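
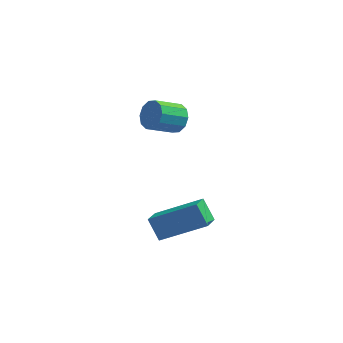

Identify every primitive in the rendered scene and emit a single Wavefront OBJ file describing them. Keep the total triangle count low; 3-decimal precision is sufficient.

v -0.908 3.657 -0.613
v -0.414 3.375 -0.259
v -1.258 2.681 0.367
v -1.752 2.963 0.013
v -0.54 3.713 -0.056
v -1.385 3.018 0.57
v -0.807 4.029 -0.065
v -1.652 3.334 0.561
v -1.112 4.203 -0.283
v -1.957 3.509 0.343
v -1.34 4.169 -0.628
v -2.184 3.475 -0.002
v -1.402 3.939 -0.967
v -2.246 3.245 -0.341
v -1.275 3.602 -1.17
v -2.12 2.907 -0.544
v -1.008 3.286 -1.161
v -1.853 2.591 -0.535
v -0.703 3.111 -0.943
v -1.548 2.417 -0.317
v -0.476 3.145 -0.598
v -1.32 2.451 0.028
v -0.767 -0.782 -2.376
v -0.858 -1.544 -2.058
v 0.949 -0.576 -1.39
v 0.858 -1.337 -1.072
v -0.278 -1.163 -3.148
v -0.369 -1.924 -2.83
v 1.438 -0.956 -2.162
v 1.347 -1.718 -1.844
f 2 1 5
f 2 5 3
f 3 5 6
f 3 6 4
f 5 1 7
f 5 7 6
f 6 7 8
f 6 8 4
f 7 1 9
f 7 9 8
f 8 9 10
f 8 10 4
f 9 1 11
f 9 11 10
f 10 11 12
f 10 12 4
f 11 1 13
f 11 13 12
f 12 13 14
f 12 14 4
f 13 1 15
f 13 15 14
f 14 15 16
f 14 16 4
f 15 1 17
f 15 17 16
f 16 17 18
f 16 18 4
f 17 1 19
f 17 19 18
f 18 19 20
f 18 20 4
f 19 1 21
f 19 21 20
f 20 21 22
f 20 22 4
f 21 1 2
f 21 2 22
f 22 2 3
f 22 3 4
f 24 26 23
f 27 24 23
f 23 26 25
f 25 27 23
f 24 30 26
f 28 24 27
f 28 30 24
f 26 30 25
f 29 27 25
f 25 30 29
f 29 28 27
f 30 28 29



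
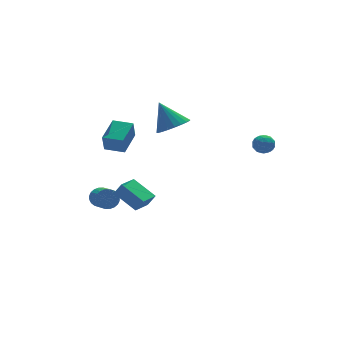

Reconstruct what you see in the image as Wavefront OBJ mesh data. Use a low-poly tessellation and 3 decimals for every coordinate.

v -3.502 1.663 0.469
v -3.729 1.417 1.548
v -2.34 2.742 0.958
v -2.566 2.496 2.037
v -2.694 0.804 0.443
v -2.92 0.558 1.522
v -1.531 1.883 0.932
v -1.758 1.637 2.011
v -4.028 -3.073 -1.567
v -4.638 -1.78 -0.805
v -3.018 -2.477 -1.771
v -3.629 -1.183 -1.009
v -3.711 -3.357 -0.831
v -4.322 -2.063 -0.069
v -2.702 -2.76 -1.035
v -3.312 -1.467 -0.273
v 0.916 2.063 0.868
v 1.466 2.854 0.504
v 0.524 3.037 2.392
v 1.076 2.939 0.35
v 0.658 2.872 0.285
v 0.284 2.666 0.321
v 0.02 2.355 0.452
v -0.089 1.994 0.654
v -0.025 1.645 0.894
v 0.202 1.368 1.129
v 0.553 1.211 1.319
v 0.966 1.202 1.431
v 1.371 1.342 1.446
v 1.697 1.607 1.361
v 1.888 1.95 1.19
v 1.91 2.313 0.964
v 1.761 2.633 0.722
v 3.468 -2.297 0.883
v 3.957 -2.203 1.32
v 3.603 -3.357 0.96
v 4.092 -3.263 1.397
v 3.467 -3.124 1.565
v 3.383 -2.468 1.517
v 4.177 -3.092 0.763
v 4.093 -2.436 0.715
v 4.395 -2.694 1.246
v 3.956 -2.714 1.741
v 3.604 -2.846 0.539
v 3.165 -2.866 1.034
v 3.701 -2.157 1.095
v 3.859 -3.403 1.185
v 3.492 -3.321 1.284
v 3.779 -3.266 1.541
v 3.363 -2.313 1.211
v 3.651 -2.257 1.467
v 3.363 -2.799 1.611
v 3.909 -3.303 0.813
v 4.197 -3.247 1.069
v 3.781 -2.294 0.739
v 4.068 -2.239 0.996
v 4.197 -2.761 0.669
v 4.246 -2.39 1.308
v 4.325 -3.013 1.353
v 4.375 -2.913 0.98
v 4.326 -2.527 0.952
v 3.988 -2.402 1.599
v 4.067 -3.025 1.644
v 3.699 -2.943 1.743
v 3.65 -2.558 1.715
v 4.245 -2.691 1.555
v 3.493 -2.535 0.636
v 3.572 -3.158 0.681
v 3.91 -3.002 0.565
v 3.861 -2.617 0.537
v 3.235 -2.547 0.927
v 3.314 -3.17 0.972
v 3.234 -3.033 1.328
v 3.185 -2.647 1.3
v 3.315 -2.869 0.725
v -3.512 2.152 -3.597
v -3.253 2.391 -3.027
v -3.588 0.868 -2.234
v -3.848 0.628 -2.803
v -3.504 2.46 -3.002
v -3.839 0.936 -2.208
v -3.756 2.481 -3.067
v -4.092 0.958 -2.274
v -3.971 2.453 -3.212
v -4.307 0.929 -2.419
v -4.116 2.379 -3.417
v -4.452 0.855 -2.624
v -4.17 2.27 -3.648
v -4.505 0.746 -2.855
v -4.123 2.143 -3.872
v -4.459 0.619 -3.079
v -3.983 2.017 -4.054
v -4.319 0.494 -3.261
v -3.772 1.912 -4.166
v -4.107 0.389 -3.373
v -3.521 1.844 -4.192
v -3.856 0.32 -3.398
v -3.268 1.822 -4.126
v -3.604 0.299 -3.333
v -3.053 1.851 -3.981
v -3.389 0.327 -3.188
v -2.908 1.925 -3.776
v -3.244 0.401 -2.983
v -2.855 2.034 -3.545
v -3.19 0.51 -2.752
v -2.901 2.161 -3.321
v -3.237 0.637 -2.528
v -3.041 2.286 -3.139
v -3.377 0.763 -2.346
f 2 4 1
f 5 2 1
f 1 4 3
f 3 5 1
f 2 8 4
f 6 2 5
f 6 8 2
f 4 8 3
f 7 5 3
f 3 8 7
f 7 6 5
f 8 6 7
f 10 12 9
f 13 10 9
f 9 12 11
f 11 13 9
f 10 16 12
f 14 10 13
f 14 16 10
f 12 16 11
f 15 13 11
f 11 16 15
f 15 14 13
f 16 14 15
f 18 17 20
f 18 20 19
f 20 17 21
f 20 21 19
f 21 17 22
f 21 22 19
f 22 17 23
f 22 23 19
f 23 17 24
f 23 24 19
f 24 17 25
f 24 25 19
f 25 17 26
f 25 26 19
f 26 17 27
f 26 27 19
f 27 17 28
f 27 28 19
f 28 17 29
f 28 29 19
f 29 17 30
f 29 30 19
f 30 17 31
f 30 31 19
f 31 17 32
f 31 32 19
f 32 17 33
f 32 33 19
f 33 17 18
f 33 18 19
f 34 71 50
f 71 45 74
f 50 74 39
f 71 74 50
f 34 50 46
f 50 39 51
f 46 51 35
f 50 51 46
f 34 46 55
f 46 35 56
f 55 56 41
f 46 56 55
f 34 55 67
f 55 41 70
f 67 70 44
f 55 70 67
f 34 67 71
f 67 44 75
f 71 75 45
f 67 75 71
f 35 51 62
f 51 39 65
f 62 65 43
f 51 65 62
f 39 74 52
f 74 45 73
f 52 73 38
f 74 73 52
f 45 75 72
f 75 44 68
f 72 68 36
f 75 68 72
f 44 70 69
f 70 41 57
f 69 57 40
f 70 57 69
f 41 56 61
f 56 35 58
f 61 58 42
f 56 58 61
f 37 63 49
f 63 43 64
f 49 64 38
f 63 64 49
f 37 49 47
f 49 38 48
f 47 48 36
f 49 48 47
f 37 47 54
f 47 36 53
f 54 53 40
f 47 53 54
f 37 54 59
f 54 40 60
f 59 60 42
f 54 60 59
f 37 59 63
f 59 42 66
f 63 66 43
f 59 66 63
f 38 64 52
f 64 43 65
f 52 65 39
f 64 65 52
f 36 48 72
f 48 38 73
f 72 73 45
f 48 73 72
f 40 53 69
f 53 36 68
f 69 68 44
f 53 68 69
f 42 60 61
f 60 40 57
f 61 57 41
f 60 57 61
f 43 66 62
f 66 42 58
f 62 58 35
f 66 58 62
f 77 76 80
f 77 80 78
f 78 80 81
f 78 81 79
f 80 76 82
f 80 82 81
f 81 82 83
f 81 83 79
f 82 76 84
f 82 84 83
f 83 84 85
f 83 85 79
f 84 76 86
f 84 86 85
f 85 86 87
f 85 87 79
f 86 76 88
f 86 88 87
f 87 88 89
f 87 89 79
f 88 76 90
f 88 90 89
f 89 90 91
f 89 91 79
f 90 76 92
f 90 92 91
f 91 92 93
f 91 93 79
f 92 76 94
f 92 94 93
f 93 94 95
f 93 95 79
f 94 76 96
f 94 96 95
f 95 96 97
f 95 97 79
f 96 76 98
f 96 98 97
f 97 98 99
f 97 99 79
f 98 76 100
f 98 100 99
f 99 100 101
f 99 101 79
f 100 76 102
f 100 102 101
f 101 102 103
f 101 103 79
f 102 76 104
f 102 104 103
f 103 104 105
f 103 105 79
f 104 76 106
f 104 106 105
f 105 106 107
f 105 107 79
f 106 76 108
f 106 108 107
f 107 108 109
f 107 109 79
f 108 76 77
f 108 77 109
f 109 77 78
f 109 78 79



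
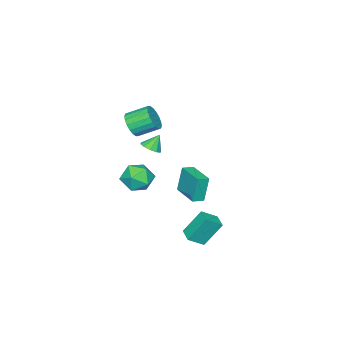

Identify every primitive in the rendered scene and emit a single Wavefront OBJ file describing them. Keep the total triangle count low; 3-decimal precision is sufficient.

v -0.993 -1.433 3.599
v -0.383 -1.47 4.314
v -1.157 -0.324 5.035
v -1.767 -0.287 4.321
v -0.208 -1.191 4.056
v -0.982 -0.044 4.778
v -0.189 -0.959 3.709
v -0.963 0.188 4.43
v -0.329 -0.821 3.339
v -1.103 0.325 4.06
v -0.6 -0.804 3.022
v -1.374 0.342 3.743
v -0.949 -0.912 2.818
v -1.724 0.234 3.539
v -1.307 -1.124 2.77
v -2.081 0.023 3.491
v -1.603 -1.396 2.885
v -2.377 -0.25 3.606
v -1.778 -1.676 3.142
v -2.552 -0.529 3.864
v -1.797 -1.908 3.49
v -2.571 -0.761 4.211
v -1.657 -2.045 3.86
v -2.431 -0.899 4.581
v -1.386 -2.062 4.177
v -2.16 -0.916 4.898
v -1.036 -1.954 4.381
v -1.811 -0.808 5.102
v -0.679 -1.743 4.429
v -1.453 -0.596 5.15
v -1.722 3.152 -5.05
v -0.848 2.567 -4.339
v -2.545 3.926 -3.399
v -1.67 3.341 -2.689
v -1.09 3.999 -5.131
v -0.215 3.414 -4.421
v -1.912 4.773 -3.481
v -1.038 4.188 -2.77
v -2.998 -1.548 0.499
v -2.419 -1.155 0.741
v -3.582 -1.292 1.481
v -2.692 -0.874 0.506
v -3.082 -0.85 0.268
v -3.44 -1.093 0.118
v -3.629 -1.509 0.114
v -3.577 -1.94 0.257
v -3.304 -2.222 0.493
v -2.914 -2.246 0.731
v -2.557 -2.003 0.881
v -2.368 -1.587 0.885
v -4.156 0.54 -3.075
v -4.541 0.638 -1.237
v -3.312 2.351 -2.995
v -3.696 2.449 -1.157
v -3.424 0.191 -2.903
v -3.808 0.289 -1.065
v -2.579 2.002 -2.823
v -2.964 2.1 -0.985
v -2.18 -1.284 -0.937
v -1.714 -0.791 -1.925
v -2.386 -2.969 -1.875
v -1.92 -2.476 -2.863
v -1.226 -2.668 -1.904
v -1.099 -1.627 -1.324
v -3.001 -2.133 -2.476
v -2.874 -1.092 -1.896
v -2.221 -1.316 -2.876
v -1.124 -1.647 -2.523
v -2.976 -2.113 -1.277
v -1.879 -2.444 -0.924
f 2 1 5
f 2 5 3
f 3 5 6
f 3 6 4
f 5 1 7
f 5 7 6
f 6 7 8
f 6 8 4
f 7 1 9
f 7 9 8
f 8 9 10
f 8 10 4
f 9 1 11
f 9 11 10
f 10 11 12
f 10 12 4
f 11 1 13
f 11 13 12
f 12 13 14
f 12 14 4
f 13 1 15
f 13 15 14
f 14 15 16
f 14 16 4
f 15 1 17
f 15 17 16
f 16 17 18
f 16 18 4
f 17 1 19
f 17 19 18
f 18 19 20
f 18 20 4
f 19 1 21
f 19 21 20
f 20 21 22
f 20 22 4
f 21 1 23
f 21 23 22
f 22 23 24
f 22 24 4
f 23 1 25
f 23 25 24
f 24 25 26
f 24 26 4
f 25 1 27
f 25 27 26
f 26 27 28
f 26 28 4
f 27 1 29
f 27 29 28
f 28 29 30
f 28 30 4
f 29 1 2
f 29 2 30
f 30 2 3
f 30 3 4
f 32 34 31
f 35 32 31
f 31 34 33
f 33 35 31
f 32 38 34
f 36 32 35
f 36 38 32
f 34 38 33
f 37 35 33
f 33 38 37
f 37 36 35
f 38 36 37
f 40 39 42
f 40 42 41
f 42 39 43
f 42 43 41
f 43 39 44
f 43 44 41
f 44 39 45
f 44 45 41
f 45 39 46
f 45 46 41
f 46 39 47
f 46 47 41
f 47 39 48
f 47 48 41
f 48 39 49
f 48 49 41
f 49 39 50
f 49 50 41
f 50 39 40
f 50 40 41
f 52 54 51
f 55 52 51
f 51 54 53
f 53 55 51
f 52 58 54
f 56 52 55
f 56 58 52
f 54 58 53
f 57 55 53
f 53 58 57
f 57 56 55
f 58 56 57
f 59 70 64
f 59 64 60
f 59 60 66
f 59 66 69
f 59 69 70
f 60 64 68
f 64 70 63
f 70 69 61
f 69 66 65
f 66 60 67
f 62 68 63
f 62 63 61
f 62 61 65
f 62 65 67
f 62 67 68
f 63 68 64
f 61 63 70
f 65 61 69
f 67 65 66
f 68 67 60



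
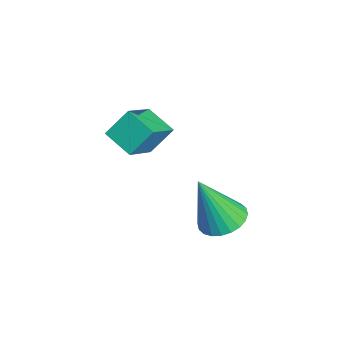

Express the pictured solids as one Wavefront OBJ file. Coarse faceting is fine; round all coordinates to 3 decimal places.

v -0.394 -3.438 -0.392
v -0.535 -2.678 0.487
v -1.464 -2.638 -1.254
v -1.605 -1.879 -0.375
v 0.445 -2.781 -0.825
v 0.304 -2.022 0.054
v -0.625 -1.982 -1.687
v -0.766 -1.222 -0.808
v 0.399 0.173 -4.482
v 1.131 0.588 -4.309
v 0.381 -0.633 -2.478
v 0.903 0.817 -4.219
v 0.598 0.948 -4.169
v 0.263 0.961 -4.167
v -0.052 0.854 -4.212
v -0.298 0.643 -4.299
v -0.438 0.36 -4.414
v -0.45 0.049 -4.539
v -0.334 -0.243 -4.655
v -0.106 -0.472 -4.746
v 0.199 -0.603 -4.795
v 0.534 -0.616 -4.798
v 0.849 -0.509 -4.752
v 1.095 -0.298 -4.665
v 1.235 -0.015 -4.55
v 1.248 0.296 -4.425
f 2 4 1
f 5 2 1
f 1 4 3
f 3 5 1
f 2 8 4
f 6 2 5
f 6 8 2
f 4 8 3
f 7 5 3
f 3 8 7
f 7 6 5
f 8 6 7
f 10 9 12
f 10 12 11
f 12 9 13
f 12 13 11
f 13 9 14
f 13 14 11
f 14 9 15
f 14 15 11
f 15 9 16
f 15 16 11
f 16 9 17
f 16 17 11
f 17 9 18
f 17 18 11
f 18 9 19
f 18 19 11
f 19 9 20
f 19 20 11
f 20 9 21
f 20 21 11
f 21 9 22
f 21 22 11
f 22 9 23
f 22 23 11
f 23 9 24
f 23 24 11
f 24 9 25
f 24 25 11
f 25 9 26
f 25 26 11
f 26 9 10
f 26 10 11



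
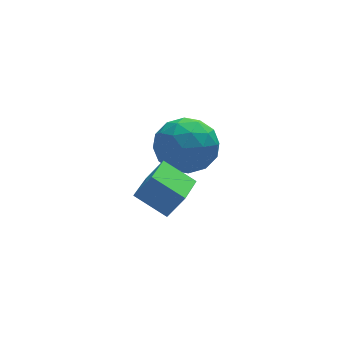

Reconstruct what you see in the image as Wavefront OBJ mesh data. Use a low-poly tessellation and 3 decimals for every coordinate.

v -4.142 -0.911 2.262
v -5.001 -0.217 2.91
v -3.413 0.363 1.865
v -4.272 1.056 2.512
v -3.588 -0.976 3.068
v -4.447 -0.283 3.715
v -2.859 0.297 2.67
v -3.718 0.991 3.318
v -2.251 4.31 1.873
v -1.775 3.574 1.118
v -2.885 2.866 2.882
v -2.409 2.13 2.127
v -1.734 2.774 2.81
v -1.342 3.667 2.187
v -3.318 2.773 1.813
v -2.926 3.666 1.19
v -2.435 2.624 1.081
v -1.456 2.625 1.697
v -3.204 3.815 2.303
v -2.225 3.816 2.919
v -1.957 4.069 1.407
v -2.703 2.371 2.593
v -2.306 2.75 2.994
v -2.026 2.318 2.551
v -1.703 4.123 2.035
v -1.423 3.69 1.592
v -1.399 3.221 2.586
v -3.237 2.75 2.408
v -2.957 2.317 1.965
v -2.634 4.122 1.449
v -2.354 3.69 1.006
v -3.261 3.219 1.414
v -2.065 3.078 0.942
v -2.438 2.229 1.534
v -2.972 2.607 1.35
v -2.742 3.132 0.984
v -1.49 3.078 1.304
v -1.863 2.23 1.897
v -1.466 2.608 2.298
v -1.236 3.133 1.932
v -1.878 2.52 1.282
v -2.797 4.21 2.103
v -3.17 3.362 2.696
v -3.424 3.307 2.068
v -3.194 3.832 1.702
v -2.222 4.211 2.466
v -2.595 3.362 3.058
v -1.918 3.308 3.016
v -1.688 3.833 2.65
v -2.782 3.92 2.718
f 2 4 1
f 5 2 1
f 1 4 3
f 3 5 1
f 2 8 4
f 6 2 5
f 6 8 2
f 4 8 3
f 7 5 3
f 3 8 7
f 7 6 5
f 8 6 7
f 9 46 25
f 46 20 49
f 25 49 14
f 46 49 25
f 9 25 21
f 25 14 26
f 21 26 10
f 25 26 21
f 9 21 30
f 21 10 31
f 30 31 16
f 21 31 30
f 9 30 42
f 30 16 45
f 42 45 19
f 30 45 42
f 9 42 46
f 42 19 50
f 46 50 20
f 42 50 46
f 10 26 37
f 26 14 40
f 37 40 18
f 26 40 37
f 14 49 27
f 49 20 48
f 27 48 13
f 49 48 27
f 20 50 47
f 50 19 43
f 47 43 11
f 50 43 47
f 19 45 44
f 45 16 32
f 44 32 15
f 45 32 44
f 16 31 36
f 31 10 33
f 36 33 17
f 31 33 36
f 12 38 24
f 38 18 39
f 24 39 13
f 38 39 24
f 12 24 22
f 24 13 23
f 22 23 11
f 24 23 22
f 12 22 29
f 22 11 28
f 29 28 15
f 22 28 29
f 12 29 34
f 29 15 35
f 34 35 17
f 29 35 34
f 12 34 38
f 34 17 41
f 38 41 18
f 34 41 38
f 13 39 27
f 39 18 40
f 27 40 14
f 39 40 27
f 11 23 47
f 23 13 48
f 47 48 20
f 23 48 47
f 15 28 44
f 28 11 43
f 44 43 19
f 28 43 44
f 17 35 36
f 35 15 32
f 36 32 16
f 35 32 36
f 18 41 37
f 41 17 33
f 37 33 10
f 41 33 37



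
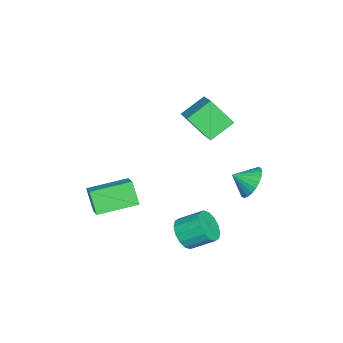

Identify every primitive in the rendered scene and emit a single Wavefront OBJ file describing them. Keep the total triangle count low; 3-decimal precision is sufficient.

v 0.179 -3.076 -0.803
v 1.087 -2.661 -0.213
v -0.779 -1.352 -0.541
v 0.128 -0.937 0.049
v 0.692 -2.623 -1.909
v 1.599 -2.208 -1.319
v -0.267 -0.899 -1.647
v 0.641 -0.484 -1.057
v -2.434 4.036 -1.177
v -1.526 4.237 -1.17
v -2.246 3.164 -0.643
v -1.637 4.4 -0.865
v -1.87 4.507 -0.608
v -2.188 4.543 -0.437
v -2.544 4.501 -0.38
v -2.883 4.389 -0.443
v -3.154 4.223 -0.618
v -3.315 4.028 -0.879
v -3.342 3.835 -1.185
v -3.231 3.672 -1.489
v -2.999 3.565 -1.747
v -2.681 3.529 -1.917
v -2.325 3.571 -1.975
v -1.986 3.683 -1.911
v -1.715 3.849 -1.736
v -1.554 4.044 -1.476
v 0.753 1.617 -2.65
v 1.305 2.008 -3.181
v 1.219 3.134 -2.441
v 0.667 2.743 -1.91
v 0.903 2.09 -3.352
v 0.817 3.216 -2.612
v 0.46 2.046 -3.336
v 0.374 3.171 -2.596
v 0.096 1.886 -3.136
v 0.01 3.012 -2.395
v -0.092 1.655 -2.805
v -0.178 2.78 -2.065
v -0.054 1.413 -2.433
v -0.14 2.539 -1.693
v 0.201 1.226 -2.119
v 0.115 2.352 -1.379
v 0.603 1.144 -1.948
v 0.517 2.27 -1.208
v 1.046 1.189 -1.964
v 0.96 2.314 -1.224
v 1.41 1.348 -2.165
v 1.324 2.474 -1.424
v 1.598 1.58 -2.495
v 1.512 2.705 -1.755
v 1.56 1.821 -2.867
v 1.474 2.947 -2.127
v -3.548 0.459 2.199
v -4.396 1.366 2.947
v -3.388 1.59 1.008
v -4.236 2.497 1.756
v -2.284 1.043 2.924
v -3.132 1.95 3.672
v -2.124 2.174 1.733
v -2.972 3.081 2.481
f 2 4 1
f 5 2 1
f 1 4 3
f 3 5 1
f 2 8 4
f 6 2 5
f 6 8 2
f 4 8 3
f 7 5 3
f 3 8 7
f 7 6 5
f 8 6 7
f 10 9 12
f 10 12 11
f 12 9 13
f 12 13 11
f 13 9 14
f 13 14 11
f 14 9 15
f 14 15 11
f 15 9 16
f 15 16 11
f 16 9 17
f 16 17 11
f 17 9 18
f 17 18 11
f 18 9 19
f 18 19 11
f 19 9 20
f 19 20 11
f 20 9 21
f 20 21 11
f 21 9 22
f 21 22 11
f 22 9 23
f 22 23 11
f 23 9 24
f 23 24 11
f 24 9 25
f 24 25 11
f 25 9 26
f 25 26 11
f 26 9 10
f 26 10 11
f 28 27 31
f 28 31 29
f 29 31 32
f 29 32 30
f 31 27 33
f 31 33 32
f 32 33 34
f 32 34 30
f 33 27 35
f 33 35 34
f 34 35 36
f 34 36 30
f 35 27 37
f 35 37 36
f 36 37 38
f 36 38 30
f 37 27 39
f 37 39 38
f 38 39 40
f 38 40 30
f 39 27 41
f 39 41 40
f 40 41 42
f 40 42 30
f 41 27 43
f 41 43 42
f 42 43 44
f 42 44 30
f 43 27 45
f 43 45 44
f 44 45 46
f 44 46 30
f 45 27 47
f 45 47 46
f 46 47 48
f 46 48 30
f 47 27 49
f 47 49 48
f 48 49 50
f 48 50 30
f 49 27 51
f 49 51 50
f 50 51 52
f 50 52 30
f 51 27 28
f 51 28 52
f 52 28 29
f 52 29 30
f 54 56 53
f 57 54 53
f 53 56 55
f 55 57 53
f 54 60 56
f 58 54 57
f 58 60 54
f 56 60 55
f 59 57 55
f 55 60 59
f 59 58 57
f 60 58 59



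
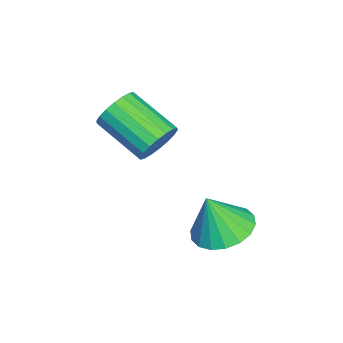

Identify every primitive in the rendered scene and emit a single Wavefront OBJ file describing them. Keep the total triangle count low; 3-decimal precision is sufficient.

v 1.268 -2.686 2.225
v 1.666 -3.202 1.727
v 0.75 -4.71 2.558
v 0.352 -4.194 3.055
v 1.889 -3.179 2.015
v 0.973 -4.687 2.846
v 1.989 -3.058 2.344
v 1.073 -4.566 3.175
v 1.946 -2.864 2.65
v 1.03 -4.371 3.481
v 1.769 -2.634 2.872
v 0.853 -4.141 3.703
v 1.493 -2.415 2.965
v 0.576 -3.922 3.796
v 1.172 -2.249 2.912
v 0.256 -3.757 3.742
v 0.87 -2.17 2.722
v -0.046 -3.678 3.553
v 0.647 -2.193 2.434
v -0.269 -3.701 3.265
v 0.547 -2.314 2.105
v -0.369 -3.822 2.936
v 0.59 -2.509 1.799
v -0.326 -4.016 2.63
v 0.767 -2.739 1.577
v -0.149 -4.246 2.408
v 1.044 -2.958 1.484
v 0.127 -4.465 2.315
v 1.364 -3.123 1.538
v 0.448 -4.631 2.368
v 2.33 -0.543 -0.719
v 3.133 -1.185 -1.017
v 2.49 -1.057 0.819
v 3.357 -0.779 -0.905
v 3.377 -0.328 -0.756
v 3.19 0.082 -0.6
v 2.833 0.367 -0.468
v 2.376 0.472 -0.385
v 1.91 0.376 -0.369
v 1.527 0.098 -0.422
v 1.303 -0.307 -0.534
v 1.283 -0.759 -0.682
v 1.469 -1.168 -0.838
v 1.827 -1.453 -0.971
v 2.284 -1.559 -1.054
v 2.75 -1.463 -1.07
f 2 1 5
f 2 5 3
f 3 5 6
f 3 6 4
f 5 1 7
f 5 7 6
f 6 7 8
f 6 8 4
f 7 1 9
f 7 9 8
f 8 9 10
f 8 10 4
f 9 1 11
f 9 11 10
f 10 11 12
f 10 12 4
f 11 1 13
f 11 13 12
f 12 13 14
f 12 14 4
f 13 1 15
f 13 15 14
f 14 15 16
f 14 16 4
f 15 1 17
f 15 17 16
f 16 17 18
f 16 18 4
f 17 1 19
f 17 19 18
f 18 19 20
f 18 20 4
f 19 1 21
f 19 21 20
f 20 21 22
f 20 22 4
f 21 1 23
f 21 23 22
f 22 23 24
f 22 24 4
f 23 1 25
f 23 25 24
f 24 25 26
f 24 26 4
f 25 1 27
f 25 27 26
f 26 27 28
f 26 28 4
f 27 1 29
f 27 29 28
f 28 29 30
f 28 30 4
f 29 1 2
f 29 2 30
f 30 2 3
f 30 3 4
f 32 31 34
f 32 34 33
f 34 31 35
f 34 35 33
f 35 31 36
f 35 36 33
f 36 31 37
f 36 37 33
f 37 31 38
f 37 38 33
f 38 31 39
f 38 39 33
f 39 31 40
f 39 40 33
f 40 31 41
f 40 41 33
f 41 31 42
f 41 42 33
f 42 31 43
f 42 43 33
f 43 31 44
f 43 44 33
f 44 31 45
f 44 45 33
f 45 31 46
f 45 46 33
f 46 31 32
f 46 32 33



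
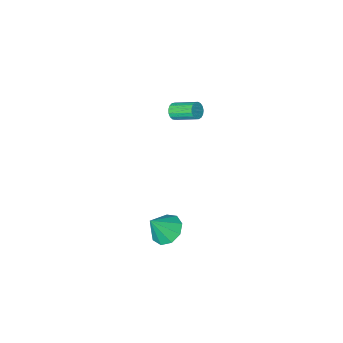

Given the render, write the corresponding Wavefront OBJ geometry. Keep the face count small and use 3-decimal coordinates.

v 2.672 3.915 -1.12
v 3.306 4.457 -1.553
v 3.568 3.825 0.08
v 2.896 4.823 -1.219
v 2.381 4.764 -0.838
v 2.002 4.308 -0.589
v 1.937 3.668 -0.589
v 2.215 3.144 -0.836
v 2.707 2.981 -1.217
v 3.183 3.255 -1.551
v 3.419 3.838 -1.684
v -2.023 -3.451 -0.092
v -1.644 -3.431 0.293
v -2.399 -2.288 0.976
v -2.777 -2.309 0.592
v -1.558 -3.266 0.113
v -2.313 -2.124 0.796
v -1.579 -3.144 -0.114
v -2.334 -2.002 0.569
v -1.701 -3.092 -0.336
v -2.456 -1.95 0.347
v -1.897 -3.123 -0.502
v -2.652 -1.981 0.181
v -2.122 -3.228 -0.573
v -2.877 -2.086 0.11
v -2.324 -3.385 -0.535
v -3.079 -2.243 0.148
v -2.457 -3.557 -0.395
v -3.212 -2.415 0.288
v -2.49 -3.704 -0.185
v -3.245 -2.562 0.498
v -2.417 -3.794 0.046
v -3.171 -2.652 0.729
v -2.253 -3.805 0.245
v -3.008 -2.663 0.929
v -2.036 -3.735 0.368
v -2.791 -2.593 1.051
v -1.816 -3.6 0.385
v -2.571 -2.458 1.068
f 2 1 4
f 2 4 3
f 4 1 5
f 4 5 3
f 5 1 6
f 5 6 3
f 6 1 7
f 6 7 3
f 7 1 8
f 7 8 3
f 8 1 9
f 8 9 3
f 9 1 10
f 9 10 3
f 10 1 11
f 10 11 3
f 11 1 2
f 11 2 3
f 13 12 16
f 13 16 14
f 14 16 17
f 14 17 15
f 16 12 18
f 16 18 17
f 17 18 19
f 17 19 15
f 18 12 20
f 18 20 19
f 19 20 21
f 19 21 15
f 20 12 22
f 20 22 21
f 21 22 23
f 21 23 15
f 22 12 24
f 22 24 23
f 23 24 25
f 23 25 15
f 24 12 26
f 24 26 25
f 25 26 27
f 25 27 15
f 26 12 28
f 26 28 27
f 27 28 29
f 27 29 15
f 28 12 30
f 28 30 29
f 29 30 31
f 29 31 15
f 30 12 32
f 30 32 31
f 31 32 33
f 31 33 15
f 32 12 34
f 32 34 33
f 33 34 35
f 33 35 15
f 34 12 36
f 34 36 35
f 35 36 37
f 35 37 15
f 36 12 38
f 36 38 37
f 37 38 39
f 37 39 15
f 38 12 13
f 38 13 39
f 39 13 14
f 39 14 15



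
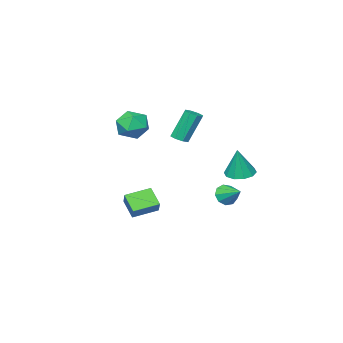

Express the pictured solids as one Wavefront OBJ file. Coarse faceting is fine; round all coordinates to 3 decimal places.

v -1.776 2.182 -2.682
v -1.437 2.484 -3.328
v -1.664 3.478 -2.018
v -1.974 2.544 -3.355
v -2.417 2.435 -3.067
v -2.561 2.207 -2.599
v -2.337 1.968 -2.169
v -1.851 1.829 -1.979
v -1.329 1.855 -2.118
v -1.017 2.034 -2.521
v -1.059 2.283 -2.999
v -1.188 -1.193 1.086
v -0.682 -1.431 1.331
v -1.447 -1.025 3.299
v -1.952 -0.787 3.054
v -0.644 -0.972 1.252
v -1.409 -0.567 3.22
v -0.924 -0.643 1.075
v -1.688 -0.238 3.043
v -1.358 -0.636 0.905
v -2.123 -0.23 2.873
v -1.693 -0.955 0.841
v -2.458 -0.549 2.809
v -1.731 -1.413 0.92
v -2.496 -1.008 2.888
v -1.452 -1.742 1.097
v -2.216 -1.337 3.065
v -1.017 -1.75 1.267
v -1.782 -1.344 3.235
v 0.626 -3.231 2.776
v 1.183 -4.148 2.318
v -0.703 -3.372 1.442
v -0.146 -4.289 0.984
v -0.667 -4.383 2.024
v 0.154 -4.295 2.848
v 0.326 -3.225 0.912
v 1.147 -3.137 1.736
v 0.998 -4.144 1.166
v 0.384 -4.86 1.853
v 0.096 -2.66 1.907
v -0.518 -3.376 2.594
v 0.868 -0.732 -4.065
v 0.678 -1.724 -3.111
v 1.392 -0.03 -3.23
v 1.202 -1.022 -2.276
v 2.338 -1.378 -4.444
v 2.148 -2.37 -3.49
v 2.862 -0.676 -3.609
v 2.672 -1.668 -2.655
v -1.21 3.905 -0.28
v -0.751 4.692 -0.467
v -0.77 4.095 1.6
v -1.298 4.828 -0.353
v -1.811 4.612 -0.211
v -2.094 4.125 -0.095
v -2.04 3.555 -0.051
v -1.669 3.118 -0.093
v -1.122 2.982 -0.208
v -0.609 3.199 -0.349
v -0.325 3.685 -0.465
v -0.379 4.256 -0.509
f 2 1 4
f 2 4 3
f 4 1 5
f 4 5 3
f 5 1 6
f 5 6 3
f 6 1 7
f 6 7 3
f 7 1 8
f 7 8 3
f 8 1 9
f 8 9 3
f 9 1 10
f 9 10 3
f 10 1 11
f 10 11 3
f 11 1 2
f 11 2 3
f 13 12 16
f 13 16 14
f 14 16 17
f 14 17 15
f 16 12 18
f 16 18 17
f 17 18 19
f 17 19 15
f 18 12 20
f 18 20 19
f 19 20 21
f 19 21 15
f 20 12 22
f 20 22 21
f 21 22 23
f 21 23 15
f 22 12 24
f 22 24 23
f 23 24 25
f 23 25 15
f 24 12 26
f 24 26 25
f 25 26 27
f 25 27 15
f 26 12 28
f 26 28 27
f 27 28 29
f 27 29 15
f 28 12 13
f 28 13 29
f 29 13 14
f 29 14 15
f 30 41 35
f 30 35 31
f 30 31 37
f 30 37 40
f 30 40 41
f 31 35 39
f 35 41 34
f 41 40 32
f 40 37 36
f 37 31 38
f 33 39 34
f 33 34 32
f 33 32 36
f 33 36 38
f 33 38 39
f 34 39 35
f 32 34 41
f 36 32 40
f 38 36 37
f 39 38 31
f 43 45 42
f 46 43 42
f 42 45 44
f 44 46 42
f 43 49 45
f 47 43 46
f 47 49 43
f 45 49 44
f 48 46 44
f 44 49 48
f 48 47 46
f 49 47 48
f 51 50 53
f 51 53 52
f 53 50 54
f 53 54 52
f 54 50 55
f 54 55 52
f 55 50 56
f 55 56 52
f 56 50 57
f 56 57 52
f 57 50 58
f 57 58 52
f 58 50 59
f 58 59 52
f 59 50 60
f 59 60 52
f 60 50 61
f 60 61 52
f 61 50 51
f 61 51 52



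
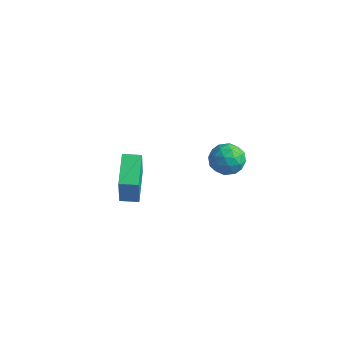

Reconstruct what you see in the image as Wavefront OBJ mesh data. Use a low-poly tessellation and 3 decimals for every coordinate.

v -2.984 -4.06 -0.811
v -2.605 -4.483 0.918
v -4.053 -2.689 -0.24
v -3.674 -3.112 1.489
v -2.286 -3.508 -0.829
v -1.907 -3.931 0.9
v -3.355 -2.137 -0.258
v -2.976 -2.56 1.471
v -2.54 3.075 -1.365
v -1.912 2.986 -2.068
v -2.308 1.614 -0.972
v -1.68 1.525 -1.675
v -1.478 2.065 -0.924
v -1.621 2.968 -1.167
v -2.599 1.632 -1.873
v -2.742 2.535 -2.116
v -1.948 2.094 -2.381
v -1.255 2.362 -1.795
v -2.965 2.238 -1.245
v -2.272 2.506 -0.659
v -2.246 3.159 -1.751
v -1.974 1.441 -1.289
v -1.855 1.758 -0.848
v -1.485 1.706 -1.261
v -2.075 3.148 -1.222
v -1.706 3.096 -1.635
v -1.451 2.555 -0.963
v -2.514 1.504 -1.405
v -2.145 1.452 -1.818
v -2.735 2.894 -1.779
v -2.365 2.842 -2.192
v -2.769 2.045 -2.077
v -1.899 2.582 -2.348
v -1.762 1.723 -2.117
v -2.302 1.786 -2.233
v -2.387 2.317 -2.376
v -1.491 2.74 -2.004
v -1.355 1.881 -1.772
v -1.236 2.198 -1.332
v -1.32 2.729 -1.474
v -1.513 2.215 -2.188
v -2.865 2.719 -1.268
v -2.729 1.86 -1.036
v -2.9 1.871 -1.566
v -2.984 2.402 -1.708
v -2.458 2.877 -0.923
v -2.321 2.018 -0.692
v -1.833 2.283 -0.664
v -1.918 2.814 -0.807
v -2.707 2.385 -0.852
f 2 4 1
f 5 2 1
f 1 4 3
f 3 5 1
f 2 8 4
f 6 2 5
f 6 8 2
f 4 8 3
f 7 5 3
f 3 8 7
f 7 6 5
f 8 6 7
f 9 46 25
f 46 20 49
f 25 49 14
f 46 49 25
f 9 25 21
f 25 14 26
f 21 26 10
f 25 26 21
f 9 21 30
f 21 10 31
f 30 31 16
f 21 31 30
f 9 30 42
f 30 16 45
f 42 45 19
f 30 45 42
f 9 42 46
f 42 19 50
f 46 50 20
f 42 50 46
f 10 26 37
f 26 14 40
f 37 40 18
f 26 40 37
f 14 49 27
f 49 20 48
f 27 48 13
f 49 48 27
f 20 50 47
f 50 19 43
f 47 43 11
f 50 43 47
f 19 45 44
f 45 16 32
f 44 32 15
f 45 32 44
f 16 31 36
f 31 10 33
f 36 33 17
f 31 33 36
f 12 38 24
f 38 18 39
f 24 39 13
f 38 39 24
f 12 24 22
f 24 13 23
f 22 23 11
f 24 23 22
f 12 22 29
f 22 11 28
f 29 28 15
f 22 28 29
f 12 29 34
f 29 15 35
f 34 35 17
f 29 35 34
f 12 34 38
f 34 17 41
f 38 41 18
f 34 41 38
f 13 39 27
f 39 18 40
f 27 40 14
f 39 40 27
f 11 23 47
f 23 13 48
f 47 48 20
f 23 48 47
f 15 28 44
f 28 11 43
f 44 43 19
f 28 43 44
f 17 35 36
f 35 15 32
f 36 32 16
f 35 32 36
f 18 41 37
f 41 17 33
f 37 33 10
f 41 33 37



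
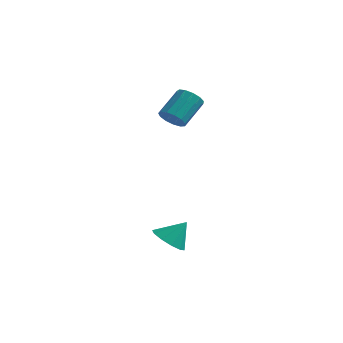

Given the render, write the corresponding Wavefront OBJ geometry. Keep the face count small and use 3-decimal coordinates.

v -0.123 1.982 3.289
v 0.349 1.438 3.829
v 0.676 3.015 5.13
v 0.203 3.558 4.591
v 0.681 1.639 3.502
v 1.008 3.216 4.804
v 0.758 1.949 3.108
v 1.084 3.525 4.41
v 0.555 2.269 2.771
v 0.881 3.845 4.073
v 0.136 2.498 2.599
v 0.462 4.074 3.901
v -0.365 2.563 2.646
v -0.038 4.139 3.947
v -0.789 2.444 2.897
v -0.462 4.02 4.199
v -1.002 2.178 3.273
v -0.675 3.754 4.574
v -0.935 1.849 3.653
v -0.609 3.425 4.955
v -0.611 1.563 3.919
v -0.285 3.139 5.22
v -0.132 1.41 3.984
v 0.194 2.986 5.286
v 3.065 -4.152 -3.129
v 3.533 -3.438 -3.823
v 3.795 -3.428 -1.891
v 2.938 -3.178 -3.624
v 2.391 -3.289 -3.236
v 2.101 -3.73 -2.807
v 2.18 -4.333 -2.502
v 2.596 -4.866 -2.436
v 3.192 -5.126 -2.635
v 3.739 -5.015 -3.023
v 4.028 -4.573 -3.451
v 3.95 -3.971 -3.757
f 2 1 5
f 2 5 3
f 3 5 6
f 3 6 4
f 5 1 7
f 5 7 6
f 6 7 8
f 6 8 4
f 7 1 9
f 7 9 8
f 8 9 10
f 8 10 4
f 9 1 11
f 9 11 10
f 10 11 12
f 10 12 4
f 11 1 13
f 11 13 12
f 12 13 14
f 12 14 4
f 13 1 15
f 13 15 14
f 14 15 16
f 14 16 4
f 15 1 17
f 15 17 16
f 16 17 18
f 16 18 4
f 17 1 19
f 17 19 18
f 18 19 20
f 18 20 4
f 19 1 21
f 19 21 20
f 20 21 22
f 20 22 4
f 21 1 23
f 21 23 22
f 22 23 24
f 22 24 4
f 23 1 2
f 23 2 24
f 24 2 3
f 24 3 4
f 26 25 28
f 26 28 27
f 28 25 29
f 28 29 27
f 29 25 30
f 29 30 27
f 30 25 31
f 30 31 27
f 31 25 32
f 31 32 27
f 32 25 33
f 32 33 27
f 33 25 34
f 33 34 27
f 34 25 35
f 34 35 27
f 35 25 36
f 35 36 27
f 36 25 26
f 36 26 27



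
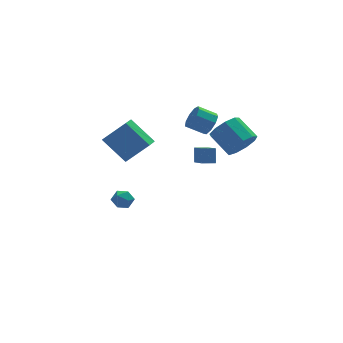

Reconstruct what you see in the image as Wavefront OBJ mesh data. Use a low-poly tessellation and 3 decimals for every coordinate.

v 0.936 -4.324 3.047
v 1.116 -3.824 3.906
v 1.131 -2.692 2.055
v 1.311 -2.191 2.914
v 1.729 -4.469 2.966
v 1.909 -3.968 3.825
v 1.924 -2.836 1.974
v 2.104 -2.336 2.833
v 3.336 0.481 2.821
v 3.676 0.235 3.537
v 2.665 0.633 4.155
v 2.324 0.879 3.439
v 3.821 0.773 3.428
v 2.81 1.171 4.046
v 3.739 1.175 3.035
v 2.728 1.572 3.653
v 3.468 1.252 2.542
v 2.457 1.649 3.16
v 3.135 0.968 2.18
v 2.124 1.366 2.797
v 2.896 0.457 2.117
v 1.885 0.854 2.735
v 2.863 -0.043 2.385
v 1.852 0.355 3.002
v 3.051 -0.298 2.856
v 2.039 0.1 3.474
v 3.372 -0.188 3.311
v 2.361 0.21 3.929
v 4.19 -2.289 2.509
v 4.664 -2.661 3.392
v 4.085 -1.303 4.275
v 3.61 -0.931 3.391
v 5.125 -2.226 3.025
v 4.545 -0.868 3.908
v 5.147 -1.82 2.417
v 4.568 -0.463 3.299
v 4.722 -1.634 1.851
v 4.143 -0.276 2.734
v 4.048 -1.754 1.593
v 3.468 -0.396 2.476
v 3.44 -2.124 1.763
v 2.86 -0.767 2.646
v 3.183 -2.572 2.282
v 2.603 -1.214 3.165
v 3.397 -2.887 2.907
v 2.818 -1.529 3.79
v 3.982 -2.922 3.346
v 3.403 -1.564 4.229
v -3.792 -1.189 4.101
v -2.533 -1.622 5.442
v -3.218 -0.408 3.814
v -1.959 -0.842 5.156
v -2.821 -2.378 2.804
v -1.562 -2.812 4.146
v -2.247 -1.598 2.518
v -0.988 -2.031 3.859
v -2.299 2.146 -3.514
v -1.76 2.58 -3.794
v -1.48 1.3 -3.246
v -0.941 1.734 -3.526
v -1.286 1.929 -2.893
v -1.793 2.452 -3.059
v -1.447 1.428 -3.981
v -1.954 1.951 -4.147
v -1.233 2.136 -4.082
v -1.134 2.446 -3.41
v -2.106 1.434 -3.63
v -2.007 1.744 -2.958
f 2 4 1
f 5 2 1
f 1 4 3
f 3 5 1
f 2 8 4
f 6 2 5
f 6 8 2
f 4 8 3
f 7 5 3
f 3 8 7
f 7 6 5
f 8 6 7
f 10 9 13
f 10 13 11
f 11 13 14
f 11 14 12
f 13 9 15
f 13 15 14
f 14 15 16
f 14 16 12
f 15 9 17
f 15 17 16
f 16 17 18
f 16 18 12
f 17 9 19
f 17 19 18
f 18 19 20
f 18 20 12
f 19 9 21
f 19 21 20
f 20 21 22
f 20 22 12
f 21 9 23
f 21 23 22
f 22 23 24
f 22 24 12
f 23 9 25
f 23 25 24
f 24 25 26
f 24 26 12
f 25 9 27
f 25 27 26
f 26 27 28
f 26 28 12
f 27 9 10
f 27 10 28
f 28 10 11
f 28 11 12
f 30 29 33
f 30 33 31
f 31 33 34
f 31 34 32
f 33 29 35
f 33 35 34
f 34 35 36
f 34 36 32
f 35 29 37
f 35 37 36
f 36 37 38
f 36 38 32
f 37 29 39
f 37 39 38
f 38 39 40
f 38 40 32
f 39 29 41
f 39 41 40
f 40 41 42
f 40 42 32
f 41 29 43
f 41 43 42
f 42 43 44
f 42 44 32
f 43 29 45
f 43 45 44
f 44 45 46
f 44 46 32
f 45 29 47
f 45 47 46
f 46 47 48
f 46 48 32
f 47 29 30
f 47 30 48
f 48 30 31
f 48 31 32
f 50 52 49
f 53 50 49
f 49 52 51
f 51 53 49
f 50 56 52
f 54 50 53
f 54 56 50
f 52 56 51
f 55 53 51
f 51 56 55
f 55 54 53
f 56 54 55
f 57 68 62
f 57 62 58
f 57 58 64
f 57 64 67
f 57 67 68
f 58 62 66
f 62 68 61
f 68 67 59
f 67 64 63
f 64 58 65
f 60 66 61
f 60 61 59
f 60 59 63
f 60 63 65
f 60 65 66
f 61 66 62
f 59 61 68
f 63 59 67
f 65 63 64
f 66 65 58



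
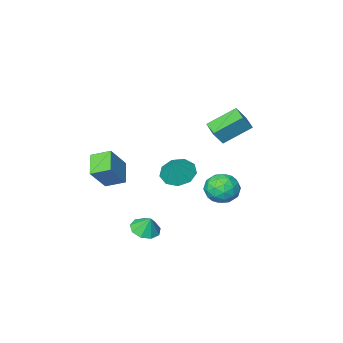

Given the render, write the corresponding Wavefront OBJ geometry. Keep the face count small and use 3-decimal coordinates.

v -0.663 -0 0.073
v -0.217 0.766 -0.49
v 0.043 0.54 1.367
v -0.852 0.985 -0.236
v -1.398 0.744 0.163
v -1.6 0.154 0.52
v -1.364 -0.508 0.667
v -0.799 -0.932 0.537
v -0.171 -0.921 0.189
v 0.227 -0.478 -0.213
v 0.209 0.188 -0.481
v -3.05 2.452 -0.805
v -2.065 2.501 -1.228
v -2.875 0.739 -0.592
v -1.89 0.788 -1.015
v -2.083 1.223 -0.054
v -2.191 2.282 -0.186
v -2.749 0.958 -1.634
v -2.857 2.017 -1.766
v -1.879 1.577 -1.74
v -1.468 1.741 -0.763
v -3.472 1.499 -1.057
v -3.061 1.663 -0.08
v -2.573 2.627 -1.035
v -2.367 0.613 -0.785
v -2.48 0.869 -0.22
v -1.902 0.897 -0.468
v -2.647 2.498 -0.423
v -2.069 2.527 -0.671
v -2.079 1.776 0.019
v -2.871 0.713 -1.149
v -2.293 0.742 -1.397
v -3.038 2.343 -1.352
v -2.46 2.371 -1.6
v -2.861 1.464 -1.839
v -1.885 2.113 -1.585
v -1.782 1.106 -1.46
v -2.286 1.206 -1.824
v -2.35 1.828 -1.901
v -1.643 2.209 -1.011
v -1.54 1.202 -0.885
v -1.654 1.458 -0.321
v -1.717 2.08 -0.398
v -1.534 1.666 -1.312
v -3.4 2.038 -0.935
v -3.297 1.031 -0.809
v -3.223 1.16 -1.422
v -3.286 1.782 -1.499
v -3.158 2.134 -0.36
v -3.055 1.127 -0.235
v -2.59 1.412 0.081
v -2.654 2.034 0.004
v -3.406 1.574 -0.508
v 2.183 1.434 -2.739
v 2.884 1.008 -2.48
v 2.097 1.886 -1.761
v 3.037 1.528 -2.706
v 2.792 2.005 -2.948
v 2.261 2.214 -3.092
v 1.694 2.059 -3.071
v 1.356 1.611 -2.894
v 1.405 1.081 -2.644
v 1.818 0.716 -2.439
v 2.402 0.687 -2.374
v -3.645 -0.938 1.844
v -5.204 -0.388 2.934
v -3.4 0.148 1.647
v -4.958 0.698 2.738
v -2.982 -0.918 2.782
v -4.54 -0.368 3.873
v -2.736 0.168 2.586
v -4.295 0.718 3.676
v 2.159 -3.053 -0.25
v 1.309 -2.277 0.211
v 2.789 -1.923 -0.99
v 1.939 -1.148 -0.529
v 3.261 -2.712 1.209
v 2.411 -1.937 1.67
v 3.891 -1.583 0.469
v 3.041 -0.807 0.93
f 2 1 4
f 2 4 3
f 4 1 5
f 4 5 3
f 5 1 6
f 5 6 3
f 6 1 7
f 6 7 3
f 7 1 8
f 7 8 3
f 8 1 9
f 8 9 3
f 9 1 10
f 9 10 3
f 10 1 11
f 10 11 3
f 11 1 2
f 11 2 3
f 12 49 28
f 49 23 52
f 28 52 17
f 49 52 28
f 12 28 24
f 28 17 29
f 24 29 13
f 28 29 24
f 12 24 33
f 24 13 34
f 33 34 19
f 24 34 33
f 12 33 45
f 33 19 48
f 45 48 22
f 33 48 45
f 12 45 49
f 45 22 53
f 49 53 23
f 45 53 49
f 13 29 40
f 29 17 43
f 40 43 21
f 29 43 40
f 17 52 30
f 52 23 51
f 30 51 16
f 52 51 30
f 23 53 50
f 53 22 46
f 50 46 14
f 53 46 50
f 22 48 47
f 48 19 35
f 47 35 18
f 48 35 47
f 19 34 39
f 34 13 36
f 39 36 20
f 34 36 39
f 15 41 27
f 41 21 42
f 27 42 16
f 41 42 27
f 15 27 25
f 27 16 26
f 25 26 14
f 27 26 25
f 15 25 32
f 25 14 31
f 32 31 18
f 25 31 32
f 15 32 37
f 32 18 38
f 37 38 20
f 32 38 37
f 15 37 41
f 37 20 44
f 41 44 21
f 37 44 41
f 16 42 30
f 42 21 43
f 30 43 17
f 42 43 30
f 14 26 50
f 26 16 51
f 50 51 23
f 26 51 50
f 18 31 47
f 31 14 46
f 47 46 22
f 31 46 47
f 20 38 39
f 38 18 35
f 39 35 19
f 38 35 39
f 21 44 40
f 44 20 36
f 40 36 13
f 44 36 40
f 55 54 57
f 55 57 56
f 57 54 58
f 57 58 56
f 58 54 59
f 58 59 56
f 59 54 60
f 59 60 56
f 60 54 61
f 60 61 56
f 61 54 62
f 61 62 56
f 62 54 63
f 62 63 56
f 63 54 64
f 63 64 56
f 64 54 55
f 64 55 56
f 66 68 65
f 69 66 65
f 65 68 67
f 67 69 65
f 66 72 68
f 70 66 69
f 70 72 66
f 68 72 67
f 71 69 67
f 67 72 71
f 71 70 69
f 72 70 71
f 74 76 73
f 77 74 73
f 73 76 75
f 75 77 73
f 74 80 76
f 78 74 77
f 78 80 74
f 76 80 75
f 79 77 75
f 75 80 79
f 79 78 77
f 80 78 79



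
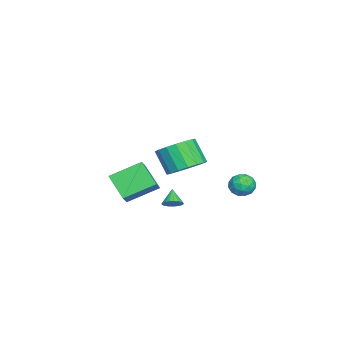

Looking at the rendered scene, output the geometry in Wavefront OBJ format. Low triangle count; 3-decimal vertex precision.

v -2.959 2.421 -3.998
v -2.273 2.456 -3.59
v -3.367 1.464 -3.23
v -2.681 1.499 -2.822
v -3.206 2.098 -2.77
v -2.954 2.69 -3.245
v -2.686 1.23 -3.575
v -2.434 1.822 -4.05
v -2.104 1.72 -3.329
v -2.426 2.256 -2.832
v -3.214 1.664 -3.988
v -3.536 2.2 -3.491
v -2.58 2.523 -3.861
v -3.06 1.397 -2.959
v -3.369 1.75 -2.928
v -2.965 1.77 -2.689
v -2.981 2.66 -3.658
v -2.577 2.68 -3.419
v -3.126 2.47 -2.937
v -3.063 1.24 -3.401
v -2.659 1.26 -3.162
v -2.675 2.15 -4.131
v -2.271 2.17 -3.892
v -2.514 1.45 -3.883
v -2.077 2.11 -3.468
v -2.317 1.548 -3.017
v -2.32 1.39 -3.459
v -2.172 1.738 -3.738
v -2.266 2.425 -3.176
v -2.506 1.863 -2.725
v -2.815 2.215 -2.694
v -2.667 2.563 -2.973
v -2.167 1.993 -3.023
v -3.134 2.057 -4.095
v -3.374 1.495 -3.644
v -2.973 1.357 -3.847
v -2.825 1.705 -4.126
v -3.323 2.372 -3.803
v -3.563 1.81 -3.352
v -3.468 2.182 -3.082
v -3.32 2.53 -3.361
v -3.473 1.927 -3.797
v 0.789 -4.455 -1.646
v 0.087 -2.843 -0.779
v 0.072 -4.432 -2.269
v -0.63 -2.821 -1.402
v 1.75 -3.459 -2.718
v 1.048 -1.848 -1.851
v 1.033 -3.437 -3.341
v 0.331 -1.825 -2.474
v 0.241 -1.174 -3.627
v 0.533 -1.646 -3.458
v -0.461 -1.346 -2.893
v 0.633 -1.474 -3.322
v 0.665 -1.25 -3.239
v 0.624 -1.013 -3.222
v 0.517 -0.804 -3.276
v 0.362 -0.658 -3.39
v 0.186 -0.602 -3.546
v 0.02 -0.645 -3.715
v -0.108 -0.779 -3.869
v -0.176 -0.982 -3.981
v -0.172 -1.218 -4.032
v -0.096 -1.446 -4.013
v 0.038 -1.627 -3.927
v 0.207 -1.73 -3.789
v 0.382 -1.737 -3.623
v 4.044 0.358 0.974
v 5.055 0.142 1.288
v 4.506 -0.575 2.56
v 3.496 -0.358 2.246
v 4.954 0.601 1.503
v 4.405 -0.115 2.775
v 4.645 1.004 1.597
v 4.096 0.288 2.869
v 4.198 1.26 1.548
v 3.649 0.544 2.82
v 3.716 1.309 1.367
v 3.168 0.593 2.64
v 3.31 1.14 1.097
v 2.761 0.424 2.369
v 3.071 0.792 0.798
v 2.522 0.076 2.071
v 3.056 0.345 0.54
v 2.507 -0.372 1.812
v 3.267 -0.1 0.381
v 2.718 -0.816 1.653
v 3.656 -0.439 0.357
v 3.107 -1.155 1.63
v 4.134 -0.596 0.475
v 3.585 -1.312 1.748
v 4.592 -0.534 0.708
v 4.043 -1.25 1.98
v 4.924 -0.268 1.001
v 4.375 -0.984 2.273
f 1 38 17
f 38 12 41
f 17 41 6
f 38 41 17
f 1 17 13
f 17 6 18
f 13 18 2
f 17 18 13
f 1 13 22
f 13 2 23
f 22 23 8
f 13 23 22
f 1 22 34
f 22 8 37
f 34 37 11
f 22 37 34
f 1 34 38
f 34 11 42
f 38 42 12
f 34 42 38
f 2 18 29
f 18 6 32
f 29 32 10
f 18 32 29
f 6 41 19
f 41 12 40
f 19 40 5
f 41 40 19
f 12 42 39
f 42 11 35
f 39 35 3
f 42 35 39
f 11 37 36
f 37 8 24
f 36 24 7
f 37 24 36
f 8 23 28
f 23 2 25
f 28 25 9
f 23 25 28
f 4 30 16
f 30 10 31
f 16 31 5
f 30 31 16
f 4 16 14
f 16 5 15
f 14 15 3
f 16 15 14
f 4 14 21
f 14 3 20
f 21 20 7
f 14 20 21
f 4 21 26
f 21 7 27
f 26 27 9
f 21 27 26
f 4 26 30
f 26 9 33
f 30 33 10
f 26 33 30
f 5 31 19
f 31 10 32
f 19 32 6
f 31 32 19
f 3 15 39
f 15 5 40
f 39 40 12
f 15 40 39
f 7 20 36
f 20 3 35
f 36 35 11
f 20 35 36
f 9 27 28
f 27 7 24
f 28 24 8
f 27 24 28
f 10 33 29
f 33 9 25
f 29 25 2
f 33 25 29
f 44 46 43
f 47 44 43
f 43 46 45
f 45 47 43
f 44 50 46
f 48 44 47
f 48 50 44
f 46 50 45
f 49 47 45
f 45 50 49
f 49 48 47
f 50 48 49
f 52 51 54
f 52 54 53
f 54 51 55
f 54 55 53
f 55 51 56
f 55 56 53
f 56 51 57
f 56 57 53
f 57 51 58
f 57 58 53
f 58 51 59
f 58 59 53
f 59 51 60
f 59 60 53
f 60 51 61
f 60 61 53
f 61 51 62
f 61 62 53
f 62 51 63
f 62 63 53
f 63 51 64
f 63 64 53
f 64 51 65
f 64 65 53
f 65 51 66
f 65 66 53
f 66 51 67
f 66 67 53
f 67 51 52
f 67 52 53
f 69 68 72
f 69 72 70
f 70 72 73
f 70 73 71
f 72 68 74
f 72 74 73
f 73 74 75
f 73 75 71
f 74 68 76
f 74 76 75
f 75 76 77
f 75 77 71
f 76 68 78
f 76 78 77
f 77 78 79
f 77 79 71
f 78 68 80
f 78 80 79
f 79 80 81
f 79 81 71
f 80 68 82
f 80 82 81
f 81 82 83
f 81 83 71
f 82 68 84
f 82 84 83
f 83 84 85
f 83 85 71
f 84 68 86
f 84 86 85
f 85 86 87
f 85 87 71
f 86 68 88
f 86 88 87
f 87 88 89
f 87 89 71
f 88 68 90
f 88 90 89
f 89 90 91
f 89 91 71
f 90 68 92
f 90 92 91
f 91 92 93
f 91 93 71
f 92 68 94
f 92 94 93
f 93 94 95
f 93 95 71
f 94 68 69
f 94 69 95
f 95 69 70
f 95 70 71



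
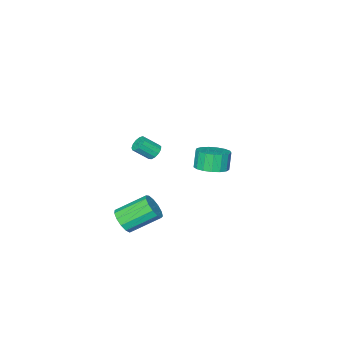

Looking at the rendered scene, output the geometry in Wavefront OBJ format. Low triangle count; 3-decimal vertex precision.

v 1.652 -0.824 3.057
v 1.885 -1.118 2.641
v 2.62 -1.649 3.427
v 2.388 -1.356 3.843
v 2.052 -0.851 2.665
v 2.787 -1.382 3.451
v 2.091 -0.576 2.814
v 2.827 -1.107 3.6
v 1.992 -0.379 3.04
v 2.727 -0.911 3.826
v 1.785 -0.324 3.272
v 2.52 -0.855 4.057
v 1.535 -0.428 3.435
v 2.271 -0.959 4.221
v 1.323 -0.657 3.478
v 2.058 -1.189 4.264
v 1.215 -0.94 3.388
v 1.951 -1.471 4.174
v 1.247 -1.186 3.193
v 1.982 -1.717 3.978
v 1.406 -1.317 2.954
v 2.142 -1.848 3.74
v 1.644 -1.292 2.749
v 2.38 -1.823 3.534
v -3.283 -1.589 -0.965
v -2.641 -0.85 -0.613
v -3.015 -1.092 0.576
v -3.657 -1.831 0.225
v -3.068 -0.607 -0.698
v -3.442 -0.849 0.492
v -3.543 -0.59 -0.844
v -3.917 -0.831 0.346
v -3.959 -0.801 -1.017
v -4.333 -1.042 0.172
v -4.22 -1.193 -1.179
v -4.594 -1.434 0.01
v -4.267 -1.675 -1.291
v -4.641 -1.917 -0.102
v -4.088 -2.138 -1.329
v -4.462 -2.38 -0.14
v -3.724 -2.476 -1.283
v -4.098 -2.717 -0.094
v -3.26 -2.61 -1.164
v -3.634 -2.851 0.025
v -2.801 -2.51 -1
v -3.175 -2.751 0.19
v -2.452 -2.199 -0.827
v -2.826 -2.441 0.362
v -2.294 -1.749 -0.686
v -2.668 -1.991 0.503
v -2.362 -1.262 -0.609
v -2.736 -1.504 0.581
v 4.173 -0.6 -1.39
v 4.583 -0.823 -0.655
v 3.157 0.177 0.444
v 2.747 0.4 -0.29
v 4.775 -0.394 -0.796
v 3.349 0.606 0.303
v 4.776 -0.031 -1.125
v 3.35 0.969 -0.026
v 4.586 0.151 -1.538
v 3.159 1.152 -0.439
v 4.264 0.095 -1.904
v 2.838 1.096 -0.805
v 3.914 -0.182 -2.107
v 2.488 0.819 -1.008
v 3.646 -0.591 -2.082
v 2.22 0.409 -0.982
v 3.546 -1.004 -1.837
v 2.119 -0.004 -0.738
v 3.644 -1.288 -1.45
v 2.218 -0.288 -0.351
v 3.911 -1.354 -1.044
v 2.484 -0.354 0.055
v 4.261 -1.181 -0.748
v 2.834 -0.18 0.352
f 2 1 5
f 2 5 3
f 3 5 6
f 3 6 4
f 5 1 7
f 5 7 6
f 6 7 8
f 6 8 4
f 7 1 9
f 7 9 8
f 8 9 10
f 8 10 4
f 9 1 11
f 9 11 10
f 10 11 12
f 10 12 4
f 11 1 13
f 11 13 12
f 12 13 14
f 12 14 4
f 13 1 15
f 13 15 14
f 14 15 16
f 14 16 4
f 15 1 17
f 15 17 16
f 16 17 18
f 16 18 4
f 17 1 19
f 17 19 18
f 18 19 20
f 18 20 4
f 19 1 21
f 19 21 20
f 20 21 22
f 20 22 4
f 21 1 23
f 21 23 22
f 22 23 24
f 22 24 4
f 23 1 2
f 23 2 24
f 24 2 3
f 24 3 4
f 26 25 29
f 26 29 27
f 27 29 30
f 27 30 28
f 29 25 31
f 29 31 30
f 30 31 32
f 30 32 28
f 31 25 33
f 31 33 32
f 32 33 34
f 32 34 28
f 33 25 35
f 33 35 34
f 34 35 36
f 34 36 28
f 35 25 37
f 35 37 36
f 36 37 38
f 36 38 28
f 37 25 39
f 37 39 38
f 38 39 40
f 38 40 28
f 39 25 41
f 39 41 40
f 40 41 42
f 40 42 28
f 41 25 43
f 41 43 42
f 42 43 44
f 42 44 28
f 43 25 45
f 43 45 44
f 44 45 46
f 44 46 28
f 45 25 47
f 45 47 46
f 46 47 48
f 46 48 28
f 47 25 49
f 47 49 48
f 48 49 50
f 48 50 28
f 49 25 51
f 49 51 50
f 50 51 52
f 50 52 28
f 51 25 26
f 51 26 52
f 52 26 27
f 52 27 28
f 54 53 57
f 54 57 55
f 55 57 58
f 55 58 56
f 57 53 59
f 57 59 58
f 58 59 60
f 58 60 56
f 59 53 61
f 59 61 60
f 60 61 62
f 60 62 56
f 61 53 63
f 61 63 62
f 62 63 64
f 62 64 56
f 63 53 65
f 63 65 64
f 64 65 66
f 64 66 56
f 65 53 67
f 65 67 66
f 66 67 68
f 66 68 56
f 67 53 69
f 67 69 68
f 68 69 70
f 68 70 56
f 69 53 71
f 69 71 70
f 70 71 72
f 70 72 56
f 71 53 73
f 71 73 72
f 72 73 74
f 72 74 56
f 73 53 75
f 73 75 74
f 74 75 76
f 74 76 56
f 75 53 54
f 75 54 76
f 76 54 55
f 76 55 56



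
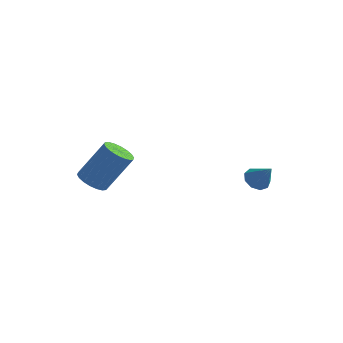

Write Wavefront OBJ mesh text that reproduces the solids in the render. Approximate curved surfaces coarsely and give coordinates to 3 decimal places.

v 3.449 3.582 1.73
v 3.788 3.173 1.373
v 4.211 3.338 2.73
v 3.957 3.575 1.341
v 3.889 3.981 1.492
v 3.615 4.199 1.754
v 3.263 4.129 2.005
v 2.998 3.802 2.128
v 2.945 3.373 2.064
v 3.127 3.041 1.845
v 3.46 2.962 1.571
v -2.179 -0.715 2.408
v -1.523 -1.016 2.205
v -0.645 -0.227 3.869
v -1.301 0.075 4.072
v -1.515 -0.716 2.059
v -0.637 0.073 3.723
v -1.639 -0.416 1.982
v -0.761 0.373 3.646
v -1.87 -0.175 1.989
v -0.992 0.614 3.653
v -2.161 -0.041 2.079
v -1.284 0.748 3.743
v -2.457 -0.04 2.235
v -1.579 0.749 3.899
v -2.697 -0.173 2.424
v -1.82 0.616 4.088
v -2.835 -0.413 2.611
v -1.957 0.376 4.275
v -2.843 -0.713 2.757
v -1.965 0.076 4.421
v -2.719 -1.013 2.834
v -1.841 -0.224 4.498
v -2.488 -1.254 2.827
v -1.61 -0.465 4.491
v -2.196 -1.388 2.737
v -1.319 -0.599 4.401
v -1.901 -1.389 2.581
v -1.023 -0.6 4.245
v -1.66 -1.256 2.392
v -0.783 -0.467 4.056
f 2 1 4
f 2 4 3
f 4 1 5
f 4 5 3
f 5 1 6
f 5 6 3
f 6 1 7
f 6 7 3
f 7 1 8
f 7 8 3
f 8 1 9
f 8 9 3
f 9 1 10
f 9 10 3
f 10 1 11
f 10 11 3
f 11 1 2
f 11 2 3
f 13 12 16
f 13 16 14
f 14 16 17
f 14 17 15
f 16 12 18
f 16 18 17
f 17 18 19
f 17 19 15
f 18 12 20
f 18 20 19
f 19 20 21
f 19 21 15
f 20 12 22
f 20 22 21
f 21 22 23
f 21 23 15
f 22 12 24
f 22 24 23
f 23 24 25
f 23 25 15
f 24 12 26
f 24 26 25
f 25 26 27
f 25 27 15
f 26 12 28
f 26 28 27
f 27 28 29
f 27 29 15
f 28 12 30
f 28 30 29
f 29 30 31
f 29 31 15
f 30 12 32
f 30 32 31
f 31 32 33
f 31 33 15
f 32 12 34
f 32 34 33
f 33 34 35
f 33 35 15
f 34 12 36
f 34 36 35
f 35 36 37
f 35 37 15
f 36 12 38
f 36 38 37
f 37 38 39
f 37 39 15
f 38 12 40
f 38 40 39
f 39 40 41
f 39 41 15
f 40 12 13
f 40 13 41
f 41 13 14
f 41 14 15



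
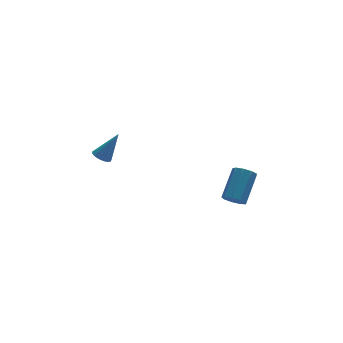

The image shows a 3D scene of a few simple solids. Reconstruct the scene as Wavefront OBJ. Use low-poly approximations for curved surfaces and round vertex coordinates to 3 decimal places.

v 2.65 -3.531 1.592
v 3.016 -3.409 1.133
v 3.996 -2.447 2.168
v 3.63 -2.569 2.628
v 2.717 -3.128 1.153
v 3.698 -2.165 2.189
v 2.388 -3.035 1.38
v 3.368 -2.073 2.415
v 2.181 -3.175 1.705
v 3.161 -2.212 2.74
v 2.193 -3.481 1.978
v 3.173 -2.519 3.013
v 2.419 -3.811 2.071
v 3.4 -2.848 3.106
v 2.753 -4.01 1.939
v 3.734 -3.047 2.974
v 3.039 -3.985 1.646
v 4.019 -3.022 2.681
v 3.143 -3.748 1.327
v 4.123 -2.785 2.362
v -1.203 3.322 0.92
v -0.757 3.334 0.634
v -0.317 3.318 2.3
v -0.799 3.549 0.662
v -0.911 3.724 0.734
v -1.074 3.83 0.839
v -1.259 3.848 0.957
v -1.434 3.775 1.069
v -1.569 3.624 1.156
v -1.641 3.42 1.201
v -1.637 3.2 1.198
v -1.558 3.001 1.147
v -1.417 2.857 1.056
v -1.24 2.794 0.942
v -1.056 2.822 0.824
v -0.897 2.936 0.723
v -0.791 3.117 0.655
f 2 1 5
f 2 5 3
f 3 5 6
f 3 6 4
f 5 1 7
f 5 7 6
f 6 7 8
f 6 8 4
f 7 1 9
f 7 9 8
f 8 9 10
f 8 10 4
f 9 1 11
f 9 11 10
f 10 11 12
f 10 12 4
f 11 1 13
f 11 13 12
f 12 13 14
f 12 14 4
f 13 1 15
f 13 15 14
f 14 15 16
f 14 16 4
f 15 1 17
f 15 17 16
f 16 17 18
f 16 18 4
f 17 1 19
f 17 19 18
f 18 19 20
f 18 20 4
f 19 1 2
f 19 2 20
f 20 2 3
f 20 3 4
f 22 21 24
f 22 24 23
f 24 21 25
f 24 25 23
f 25 21 26
f 25 26 23
f 26 21 27
f 26 27 23
f 27 21 28
f 27 28 23
f 28 21 29
f 28 29 23
f 29 21 30
f 29 30 23
f 30 21 31
f 30 31 23
f 31 21 32
f 31 32 23
f 32 21 33
f 32 33 23
f 33 21 34
f 33 34 23
f 34 21 35
f 34 35 23
f 35 21 36
f 35 36 23
f 36 21 37
f 36 37 23
f 37 21 22
f 37 22 23



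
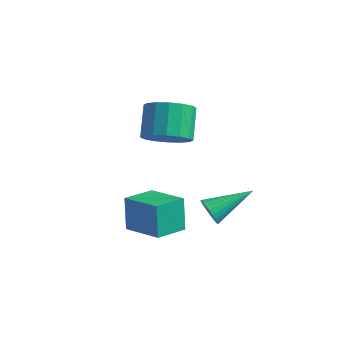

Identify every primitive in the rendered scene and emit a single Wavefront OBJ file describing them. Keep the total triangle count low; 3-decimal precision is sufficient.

v -0.951 2.01 -3.737
v -0.671 1.622 -3.254
v 0.011 3.67 -2.963
v -0.488 1.605 -3.446
v -0.376 1.651 -3.682
v -0.352 1.751 -3.927
v -0.419 1.89 -4.143
v -0.566 2.048 -4.297
v -0.773 2.199 -4.366
v -1.006 2.322 -4.339
v -1.232 2.398 -4.22
v -1.414 2.414 -4.029
v -1.526 2.369 -3.792
v -1.551 2.269 -3.548
v -1.484 2.129 -3.332
v -1.336 1.972 -3.178
v -1.13 1.82 -3.109
v -0.896 1.697 -3.136
v -2.552 1.308 0.398
v -1.578 1.518 0.728
v -2.173 2.483 1.871
v -3.148 2.272 1.542
v -1.685 1.897 0.353
v -2.28 2.862 1.496
v -2.024 2.118 -0.01
v -2.619 3.083 1.133
v -2.505 2.121 -0.264
v -3.1 3.086 0.88
v -2.998 1.907 -0.34
v -3.593 2.872 0.804
v -3.373 1.532 -0.218
v -3.968 2.497 0.926
v -3.527 1.097 0.069
v -4.122 2.062 1.212
v -3.42 0.718 0.444
v -4.015 1.683 1.587
v -3.081 0.497 0.807
v -3.676 1.462 1.95
v -2.6 0.494 1.06
v -3.195 1.459 2.204
v -2.107 0.708 1.136
v -2.702 1.673 2.28
v -1.732 1.083 1.014
v -2.327 2.048 2.158
v -2.831 -0.949 -3.84
v -3.178 -0.598 -2.35
v -2.605 0.486 -4.125
v -2.952 0.836 -2.634
v -1.068 -1.136 -3.386
v -1.415 -0.786 -1.895
v -0.842 0.298 -3.67
v -1.189 0.649 -2.18
f 2 1 4
f 2 4 3
f 4 1 5
f 4 5 3
f 5 1 6
f 5 6 3
f 6 1 7
f 6 7 3
f 7 1 8
f 7 8 3
f 8 1 9
f 8 9 3
f 9 1 10
f 9 10 3
f 10 1 11
f 10 11 3
f 11 1 12
f 11 12 3
f 12 1 13
f 12 13 3
f 13 1 14
f 13 14 3
f 14 1 15
f 14 15 3
f 15 1 16
f 15 16 3
f 16 1 17
f 16 17 3
f 17 1 18
f 17 18 3
f 18 1 2
f 18 2 3
f 20 19 23
f 20 23 21
f 21 23 24
f 21 24 22
f 23 19 25
f 23 25 24
f 24 25 26
f 24 26 22
f 25 19 27
f 25 27 26
f 26 27 28
f 26 28 22
f 27 19 29
f 27 29 28
f 28 29 30
f 28 30 22
f 29 19 31
f 29 31 30
f 30 31 32
f 30 32 22
f 31 19 33
f 31 33 32
f 32 33 34
f 32 34 22
f 33 19 35
f 33 35 34
f 34 35 36
f 34 36 22
f 35 19 37
f 35 37 36
f 36 37 38
f 36 38 22
f 37 19 39
f 37 39 38
f 38 39 40
f 38 40 22
f 39 19 41
f 39 41 40
f 40 41 42
f 40 42 22
f 41 19 43
f 41 43 42
f 42 43 44
f 42 44 22
f 43 19 20
f 43 20 44
f 44 20 21
f 44 21 22
f 46 48 45
f 49 46 45
f 45 48 47
f 47 49 45
f 46 52 48
f 50 46 49
f 50 52 46
f 48 52 47
f 51 49 47
f 47 52 51
f 51 50 49
f 52 50 51



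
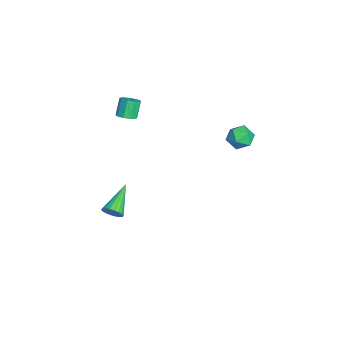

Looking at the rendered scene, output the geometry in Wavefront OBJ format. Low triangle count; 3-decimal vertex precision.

v -1.405 -4.173 -4.425
v -1.03 -4.045 -3.91
v -3.075 -3.427 -3.395
v -1.015 -3.8 -4.063
v -1.077 -3.629 -4.288
v -1.204 -3.565 -4.54
v -1.371 -3.622 -4.769
v -1.545 -3.788 -4.93
v -1.691 -4.031 -4.992
v -1.78 -4.301 -4.941
v -1.795 -4.546 -4.788
v -1.733 -4.717 -4.563
v -1.605 -4.781 -4.311
v -1.438 -4.724 -4.082
v -1.265 -4.557 -3.92
v -1.119 -4.315 -3.859
v -2.601 -3.33 2.728
v -2.116 -3.49 3.023
v -2.653 -3.27 4.027
v -3.139 -3.11 3.732
v -2.105 -3.094 2.942
v -2.642 -2.875 3.946
v -2.326 -2.809 2.761
v -2.863 -2.59 3.766
v -2.676 -2.768 2.565
v -3.213 -2.548 3.569
v -2.991 -2.989 2.445
v -3.528 -2.77 3.449
v -3.124 -3.37 2.457
v -3.661 -3.15 3.461
v -3.012 -3.732 2.596
v -3.55 -3.513 3.6
v -2.708 -3.906 2.797
v -3.246 -3.686 3.801
v -2.354 -3.81 2.965
v -2.892 -3.591 3.969
v 0.193 3.027 2.55
v 0.85 3.123 3.049
v -0.33 2.137 3.411
v 0.327 2.233 3.91
v -0.219 2.852 3.818
v 0.104 3.402 3.286
v 0.416 1.858 3.174
v 0.739 2.408 2.642
v 0.988 2.4 3.434
v 0.596 3.015 3.833
v -0.076 2.245 2.627
v -0.468 2.86 3.026
f 2 1 4
f 2 4 3
f 4 1 5
f 4 5 3
f 5 1 6
f 5 6 3
f 6 1 7
f 6 7 3
f 7 1 8
f 7 8 3
f 8 1 9
f 8 9 3
f 9 1 10
f 9 10 3
f 10 1 11
f 10 11 3
f 11 1 12
f 11 12 3
f 12 1 13
f 12 13 3
f 13 1 14
f 13 14 3
f 14 1 15
f 14 15 3
f 15 1 16
f 15 16 3
f 16 1 2
f 16 2 3
f 18 17 21
f 18 21 19
f 19 21 22
f 19 22 20
f 21 17 23
f 21 23 22
f 22 23 24
f 22 24 20
f 23 17 25
f 23 25 24
f 24 25 26
f 24 26 20
f 25 17 27
f 25 27 26
f 26 27 28
f 26 28 20
f 27 17 29
f 27 29 28
f 28 29 30
f 28 30 20
f 29 17 31
f 29 31 30
f 30 31 32
f 30 32 20
f 31 17 33
f 31 33 32
f 32 33 34
f 32 34 20
f 33 17 35
f 33 35 34
f 34 35 36
f 34 36 20
f 35 17 18
f 35 18 36
f 36 18 19
f 36 19 20
f 37 48 42
f 37 42 38
f 37 38 44
f 37 44 47
f 37 47 48
f 38 42 46
f 42 48 41
f 48 47 39
f 47 44 43
f 44 38 45
f 40 46 41
f 40 41 39
f 40 39 43
f 40 43 45
f 40 45 46
f 41 46 42
f 39 41 48
f 43 39 47
f 45 43 44
f 46 45 38



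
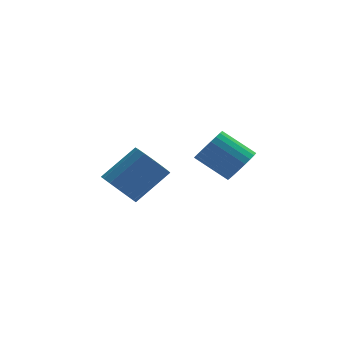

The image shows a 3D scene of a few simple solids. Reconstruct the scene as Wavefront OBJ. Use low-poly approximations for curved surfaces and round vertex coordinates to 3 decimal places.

v -2.268 0.566 0.289
v -1.702 0.678 -0.388
v -0.345 1.205 0.833
v -0.912 1.094 1.511
v -1.908 1.087 -0.336
v -0.551 1.614 0.885
v -2.21 1.356 -0.117
v -0.853 1.883 1.105
v -2.528 1.414 0.212
v -1.171 1.941 1.433
v -2.776 1.245 0.561
v -1.42 1.772 1.782
v -2.889 0.894 0.837
v -1.532 1.421 2.058
v -2.835 0.455 0.967
v -1.478 0.982 2.188
v -2.629 0.046 0.915
v -1.272 0.573 2.136
v -2.327 -0.223 0.695
v -0.97 0.304 1.917
v -2.009 -0.281 0.367
v -0.652 0.246 1.588
v -1.76 -0.112 0.018
v -0.404 0.415 1.239
v -1.648 0.239 -0.258
v -0.291 0.766 0.963
v 1.75 -3.44 3.308
v 2.138 -3.677 3.954
v 1.019 -3.096 4.838
v 0.63 -2.86 4.192
v 2.253 -3.394 3.915
v 1.134 -2.813 4.799
v 2.292 -3.118 3.783
v 1.173 -2.537 4.667
v 2.249 -2.891 3.579
v 1.129 -2.31 4.463
v 2.129 -2.748 3.333
v 1.01 -2.167 4.218
v 1.952 -2.71 3.084
v 0.832 -2.129 3.968
v 1.743 -2.784 2.869
v 0.624 -2.203 3.753
v 1.536 -2.957 2.72
v 0.417 -2.376 3.605
v 1.361 -3.204 2.662
v 0.242 -2.623 3.546
v 1.246 -3.487 2.701
v 0.127 -2.906 3.585
v 1.207 -3.763 2.833
v 0.088 -3.182 3.717
v 1.251 -3.99 3.037
v 0.131 -3.409 3.921
v 1.37 -4.133 3.282
v 0.251 -3.552 4.167
v 1.548 -4.171 3.532
v 0.428 -3.59 4.416
v 1.756 -4.097 3.747
v 0.637 -3.516 4.631
v 1.963 -3.924 3.895
v 0.844 -3.343 4.78
f 2 1 5
f 2 5 3
f 3 5 6
f 3 6 4
f 5 1 7
f 5 7 6
f 6 7 8
f 6 8 4
f 7 1 9
f 7 9 8
f 8 9 10
f 8 10 4
f 9 1 11
f 9 11 10
f 10 11 12
f 10 12 4
f 11 1 13
f 11 13 12
f 12 13 14
f 12 14 4
f 13 1 15
f 13 15 14
f 14 15 16
f 14 16 4
f 15 1 17
f 15 17 16
f 16 17 18
f 16 18 4
f 17 1 19
f 17 19 18
f 18 19 20
f 18 20 4
f 19 1 21
f 19 21 20
f 20 21 22
f 20 22 4
f 21 1 23
f 21 23 22
f 22 23 24
f 22 24 4
f 23 1 25
f 23 25 24
f 24 25 26
f 24 26 4
f 25 1 2
f 25 2 26
f 26 2 3
f 26 3 4
f 28 27 31
f 28 31 29
f 29 31 32
f 29 32 30
f 31 27 33
f 31 33 32
f 32 33 34
f 32 34 30
f 33 27 35
f 33 35 34
f 34 35 36
f 34 36 30
f 35 27 37
f 35 37 36
f 36 37 38
f 36 38 30
f 37 27 39
f 37 39 38
f 38 39 40
f 38 40 30
f 39 27 41
f 39 41 40
f 40 41 42
f 40 42 30
f 41 27 43
f 41 43 42
f 42 43 44
f 42 44 30
f 43 27 45
f 43 45 44
f 44 45 46
f 44 46 30
f 45 27 47
f 45 47 46
f 46 47 48
f 46 48 30
f 47 27 49
f 47 49 48
f 48 49 50
f 48 50 30
f 49 27 51
f 49 51 50
f 50 51 52
f 50 52 30
f 51 27 53
f 51 53 52
f 52 53 54
f 52 54 30
f 53 27 55
f 53 55 54
f 54 55 56
f 54 56 30
f 55 27 57
f 55 57 56
f 56 57 58
f 56 58 30
f 57 27 59
f 57 59 58
f 58 59 60
f 58 60 30
f 59 27 28
f 59 28 60
f 60 28 29
f 60 29 30



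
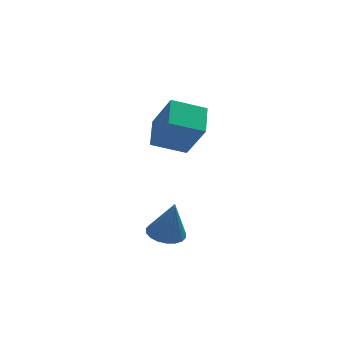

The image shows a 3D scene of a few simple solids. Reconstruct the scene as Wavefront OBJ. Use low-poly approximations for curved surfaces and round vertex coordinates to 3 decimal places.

v -0.991 -0.493 -2.076
v -0.202 -0.842 -2.25
v -0.629 -0.607 -0.204
v -0.127 -0.457 -2.241
v -0.224 -0.08 -2.199
v -0.472 0.216 -2.133
v -0.824 0.371 -2.056
v -1.208 0.355 -1.982
v -1.549 0.171 -1.927
v -1.78 -0.144 -1.902
v -1.855 -0.529 -1.911
v -1.758 -0.906 -1.953
v -1.51 -1.201 -2.019
v -1.159 -1.357 -2.096
v -0.774 -1.341 -2.17
v -0.433 -1.157 -2.224
v -1.3 1.145 2.479
v -0.699 0.233 4.308
v -0.901 2.497 3.023
v -0.301 1.584 4.851
v 0.241 0.936 1.869
v 0.841 0.023 3.697
v 0.639 2.287 2.412
v 1.24 1.375 4.241
f 2 1 4
f 2 4 3
f 4 1 5
f 4 5 3
f 5 1 6
f 5 6 3
f 6 1 7
f 6 7 3
f 7 1 8
f 7 8 3
f 8 1 9
f 8 9 3
f 9 1 10
f 9 10 3
f 10 1 11
f 10 11 3
f 11 1 12
f 11 12 3
f 12 1 13
f 12 13 3
f 13 1 14
f 13 14 3
f 14 1 15
f 14 15 3
f 15 1 16
f 15 16 3
f 16 1 2
f 16 2 3
f 18 20 17
f 21 18 17
f 17 20 19
f 19 21 17
f 18 24 20
f 22 18 21
f 22 24 18
f 20 24 19
f 23 21 19
f 19 24 23
f 23 22 21
f 24 22 23



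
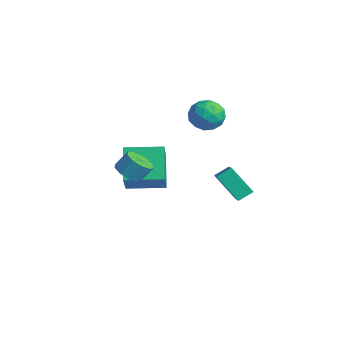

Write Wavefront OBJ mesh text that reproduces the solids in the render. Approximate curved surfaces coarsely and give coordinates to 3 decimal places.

v 1.133 4.116 -3.934
v 0.009 3.533 -2.627
v 1.253 4.915 -3.474
v 0.128 4.332 -2.167
v 2.592 3.368 -3.013
v 1.467 2.785 -1.706
v 2.711 4.167 -2.553
v 1.587 3.584 -1.246
v 2.4 -2.696 0.816
v 3.135 -2.579 0.551
v 3.335 -2.007 1.359
v 2.6 -2.124 1.624
v 2.806 -2.194 0.36
v 3.007 -1.623 1.169
v 2.288 -2.045 0.383
v 2.488 -1.473 1.191
v 1.821 -2.2 0.608
v 2.022 -1.628 1.416
v 1.626 -2.587 0.931
v 1.826 -2.015 1.739
v 1.793 -3.025 1.199
v 1.993 -2.453 2.007
v 2.243 -3.309 1.289
v 2.444 -2.738 2.097
v 2.767 -3.306 1.157
v 2.968 -2.735 1.965
v 3.12 -3.018 0.865
v 3.32 -2.446 1.674
v -0.656 4.117 1.118
v 0.037 3.459 0.791
v -0.897 3.201 2.449
v -0.204 2.543 2.122
v 0.078 3.464 2.424
v 0.227 4.03 1.601
v -1.087 2.63 1.639
v -0.938 3.196 0.816
v -0.23 2.54 1.113
v 0.49 3.056 1.598
v -1.35 3.604 1.642
v -0.63 4.12 2.127
v -0.288 3.868 0.838
v -0.572 2.792 2.402
v -0.406 3.333 2.58
v 0.001 2.947 2.387
v -0.177 4.204 1.314
v 0.23 3.817 1.122
v 0.254 3.821 2.081
v -1.09 2.843 2.118
v -0.683 2.456 1.926
v -0.861 3.713 0.853
v -0.454 3.327 0.66
v -1.114 2.839 1.159
v -0.038 2.941 0.835
v -0.18 2.403 1.617
v -0.698 2.454 1.333
v -0.611 2.787 0.849
v 0.385 3.244 1.12
v 0.243 2.706 1.902
v 0.409 3.248 2.079
v 0.496 3.58 1.596
v 0.228 2.704 1.309
v -1.103 3.954 1.338
v -1.245 3.416 2.12
v -1.356 3.08 1.644
v -1.269 3.412 1.161
v -0.68 4.257 1.623
v -0.822 3.719 2.405
v -0.249 3.873 2.391
v -0.162 4.206 1.907
v -1.088 3.956 1.931
v -1.554 -0.691 -0.768
v -0.302 -1.492 0.786
v -0.533 1.039 -0.698
v 0.719 0.238 0.856
v -0.259 -1.398 -2.176
v 0.993 -2.199 -0.622
v 0.762 0.332 -2.106
v 2.014 -0.469 -0.552
f 2 4 1
f 5 2 1
f 1 4 3
f 3 5 1
f 2 8 4
f 6 2 5
f 6 8 2
f 4 8 3
f 7 5 3
f 3 8 7
f 7 6 5
f 8 6 7
f 10 9 13
f 10 13 11
f 11 13 14
f 11 14 12
f 13 9 15
f 13 15 14
f 14 15 16
f 14 16 12
f 15 9 17
f 15 17 16
f 16 17 18
f 16 18 12
f 17 9 19
f 17 19 18
f 18 19 20
f 18 20 12
f 19 9 21
f 19 21 20
f 20 21 22
f 20 22 12
f 21 9 23
f 21 23 22
f 22 23 24
f 22 24 12
f 23 9 25
f 23 25 24
f 24 25 26
f 24 26 12
f 25 9 27
f 25 27 26
f 26 27 28
f 26 28 12
f 27 9 10
f 27 10 28
f 28 10 11
f 28 11 12
f 29 66 45
f 66 40 69
f 45 69 34
f 66 69 45
f 29 45 41
f 45 34 46
f 41 46 30
f 45 46 41
f 29 41 50
f 41 30 51
f 50 51 36
f 41 51 50
f 29 50 62
f 50 36 65
f 62 65 39
f 50 65 62
f 29 62 66
f 62 39 70
f 66 70 40
f 62 70 66
f 30 46 57
f 46 34 60
f 57 60 38
f 46 60 57
f 34 69 47
f 69 40 68
f 47 68 33
f 69 68 47
f 40 70 67
f 70 39 63
f 67 63 31
f 70 63 67
f 39 65 64
f 65 36 52
f 64 52 35
f 65 52 64
f 36 51 56
f 51 30 53
f 56 53 37
f 51 53 56
f 32 58 44
f 58 38 59
f 44 59 33
f 58 59 44
f 32 44 42
f 44 33 43
f 42 43 31
f 44 43 42
f 32 42 49
f 42 31 48
f 49 48 35
f 42 48 49
f 32 49 54
f 49 35 55
f 54 55 37
f 49 55 54
f 32 54 58
f 54 37 61
f 58 61 38
f 54 61 58
f 33 59 47
f 59 38 60
f 47 60 34
f 59 60 47
f 31 43 67
f 43 33 68
f 67 68 40
f 43 68 67
f 35 48 64
f 48 31 63
f 64 63 39
f 48 63 64
f 37 55 56
f 55 35 52
f 56 52 36
f 55 52 56
f 38 61 57
f 61 37 53
f 57 53 30
f 61 53 57
f 72 74 71
f 75 72 71
f 71 74 73
f 73 75 71
f 72 78 74
f 76 72 75
f 76 78 72
f 74 78 73
f 77 75 73
f 73 78 77
f 77 76 75
f 78 76 77

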